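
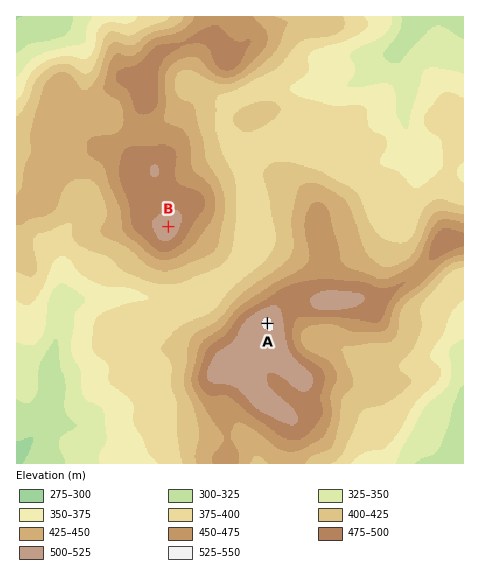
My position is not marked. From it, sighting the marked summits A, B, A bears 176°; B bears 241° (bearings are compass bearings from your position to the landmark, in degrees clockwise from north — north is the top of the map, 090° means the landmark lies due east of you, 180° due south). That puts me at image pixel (257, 177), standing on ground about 395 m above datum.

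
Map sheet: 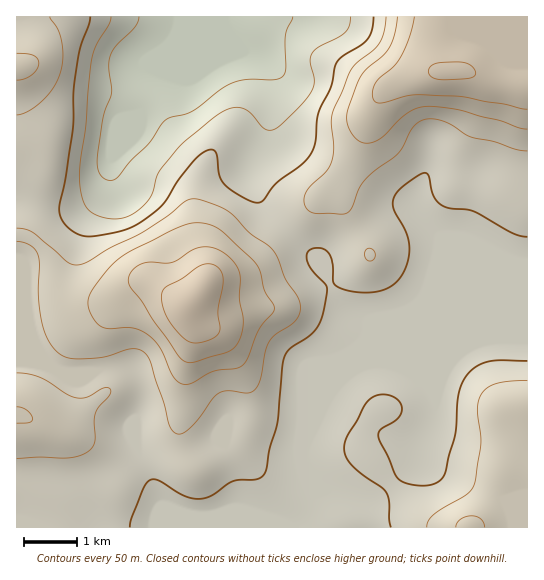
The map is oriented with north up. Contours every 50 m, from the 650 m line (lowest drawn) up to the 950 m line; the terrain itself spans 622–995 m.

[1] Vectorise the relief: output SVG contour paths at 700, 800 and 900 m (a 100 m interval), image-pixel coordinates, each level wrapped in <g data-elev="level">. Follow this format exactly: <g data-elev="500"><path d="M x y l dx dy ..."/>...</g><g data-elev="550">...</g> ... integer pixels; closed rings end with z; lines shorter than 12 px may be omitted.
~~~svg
<g data-elev="700"><path d="M351 17l-2 9-4 7-26 14-7 6-2 8 4 18-1 10-10 13-22 23-8 5-7 0-5-5-11-12-9-5-10 0-9 4-35 27-11 11-18 23-6 21-8 11-14 10-16 4-16-3-11-7-5-12-3-19 13-119 4-13 13-21 2-8"/></g><g data-elev="800"><path d="M17 458l22-1 31 1 11-3 7-4 5-4 2-6-1-20 2-8 3-7 10-10 2-5-2-3-4 0-18 9-10 1-10-4-28-17-10-3-12-1"/><path d="M527 380l-30 3-9 4-6 6-4 13 3 37-7 42-8 10-33 20-5 6-1 6"/><path d="M368 261l5-1 2-4-1-5-4-3-4 2-1 3 0 5z"/><path d="M17 241l13 4 5 5 3 5 1 10-1 30 3 22 5 18 8 14 9 7 12 3 28-2 28-8 7 0 5 3 8 10 13 41 6 23 3 5 4 3 6-1 8-6 22-28 6-6 10-2 18 2 7-3 6-11 5-26 4-11 6-7 19-13 6-9 0-7-1-7-13-20-8-20-5-9-23-17-21-21-10-6-17-6-9-1-7 2-18 14-25 17-33 16-23 14-8 3-6 0-6-3-36-30-14-4"/><path d="M17 115l12-4 13-10 11-12 7-15 3-16-1-16-4-12-8-13"/><path d="M386 17l-2 14-4 11-6 8-16 12-6 7-18 40-3 12 3 25-2 13-6 12-15 14-5 8-2 9 4 8 4 3 6 1 24 0 7-2 4-6 6-17 5-8 10-10 24-17 5-7 10-20 5-4 7-4 8 0 9 2 9 4 20 12 23 5 23 8 10 1"/></g><g data-elev="900"><path d="M186 362l9 0 35-11 8-8 4-12 1-12-4-20 1-20-1-9-5-8-7-7-8-5-8-3-8 0-8 2-24 14-21-1-8 2-9 6-5 8 1 5 2 6 11 13 11 17 25 36z"/><path d="M414 17l-4 20-9 20-8 10-15 12-4 7-2 9 3 7 8 1 31-8 41 1 72 13"/></g>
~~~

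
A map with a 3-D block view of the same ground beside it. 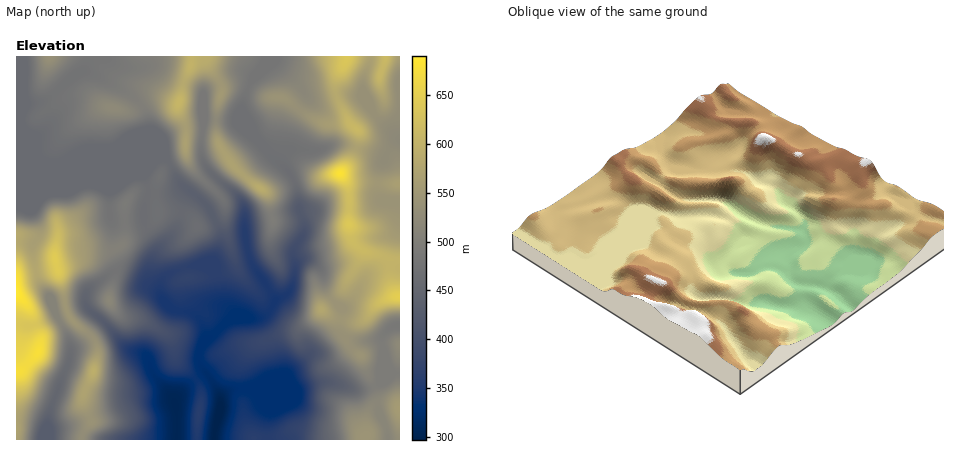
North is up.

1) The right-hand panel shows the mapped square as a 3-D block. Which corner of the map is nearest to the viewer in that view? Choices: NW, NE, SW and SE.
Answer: SW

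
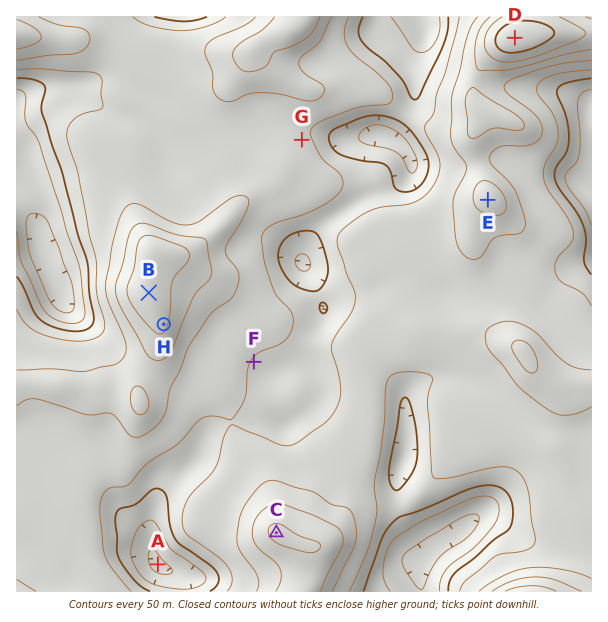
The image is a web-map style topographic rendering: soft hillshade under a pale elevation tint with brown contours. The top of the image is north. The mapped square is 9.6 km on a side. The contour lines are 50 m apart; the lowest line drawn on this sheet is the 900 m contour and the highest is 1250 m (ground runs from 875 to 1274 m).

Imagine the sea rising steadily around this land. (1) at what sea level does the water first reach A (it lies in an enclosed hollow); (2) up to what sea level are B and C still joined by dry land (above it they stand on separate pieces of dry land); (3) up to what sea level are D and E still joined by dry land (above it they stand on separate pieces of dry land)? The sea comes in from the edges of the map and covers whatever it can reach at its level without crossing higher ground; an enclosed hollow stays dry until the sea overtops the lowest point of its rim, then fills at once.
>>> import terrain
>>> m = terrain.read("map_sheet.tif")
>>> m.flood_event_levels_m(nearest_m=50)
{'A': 950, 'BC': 1050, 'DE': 1100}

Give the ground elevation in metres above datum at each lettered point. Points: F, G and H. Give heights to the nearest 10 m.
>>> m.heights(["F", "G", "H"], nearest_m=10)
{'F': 1050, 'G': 1070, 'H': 1210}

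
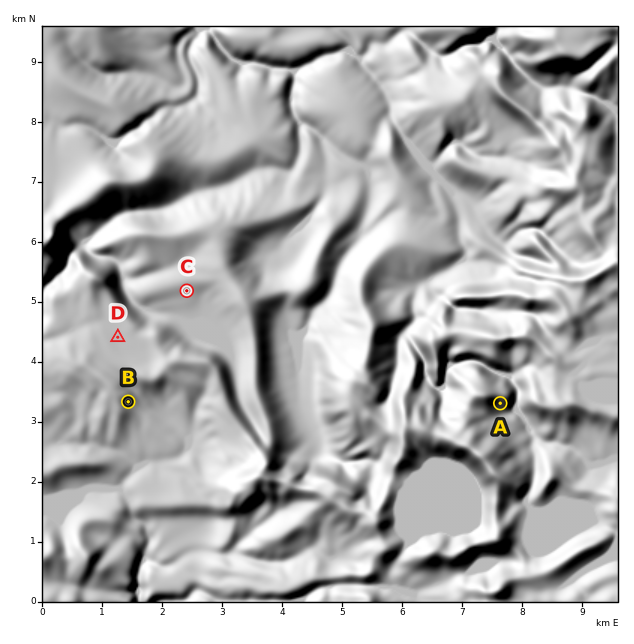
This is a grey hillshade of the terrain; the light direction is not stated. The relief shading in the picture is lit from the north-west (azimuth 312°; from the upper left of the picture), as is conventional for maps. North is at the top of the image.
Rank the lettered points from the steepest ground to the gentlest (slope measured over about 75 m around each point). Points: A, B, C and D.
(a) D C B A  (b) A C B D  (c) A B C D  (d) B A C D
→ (c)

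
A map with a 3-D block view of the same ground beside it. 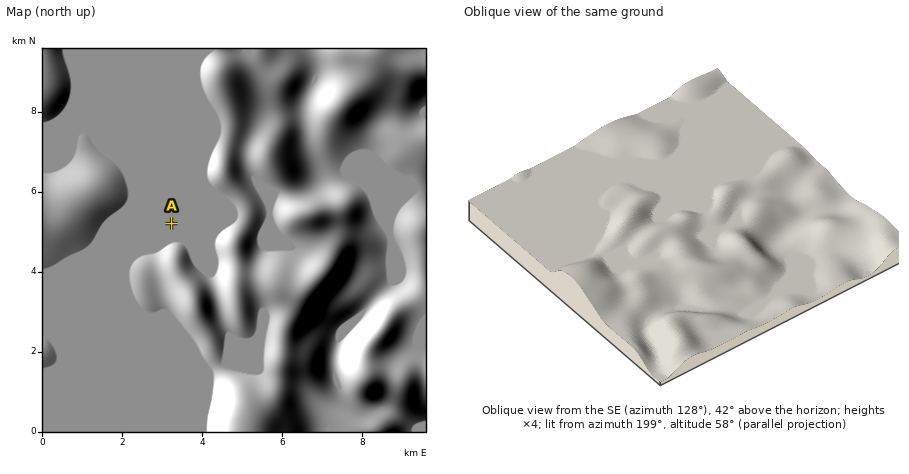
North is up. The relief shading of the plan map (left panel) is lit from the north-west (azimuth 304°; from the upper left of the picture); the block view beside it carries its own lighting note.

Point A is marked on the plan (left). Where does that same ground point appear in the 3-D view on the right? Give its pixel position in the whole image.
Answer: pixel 668 187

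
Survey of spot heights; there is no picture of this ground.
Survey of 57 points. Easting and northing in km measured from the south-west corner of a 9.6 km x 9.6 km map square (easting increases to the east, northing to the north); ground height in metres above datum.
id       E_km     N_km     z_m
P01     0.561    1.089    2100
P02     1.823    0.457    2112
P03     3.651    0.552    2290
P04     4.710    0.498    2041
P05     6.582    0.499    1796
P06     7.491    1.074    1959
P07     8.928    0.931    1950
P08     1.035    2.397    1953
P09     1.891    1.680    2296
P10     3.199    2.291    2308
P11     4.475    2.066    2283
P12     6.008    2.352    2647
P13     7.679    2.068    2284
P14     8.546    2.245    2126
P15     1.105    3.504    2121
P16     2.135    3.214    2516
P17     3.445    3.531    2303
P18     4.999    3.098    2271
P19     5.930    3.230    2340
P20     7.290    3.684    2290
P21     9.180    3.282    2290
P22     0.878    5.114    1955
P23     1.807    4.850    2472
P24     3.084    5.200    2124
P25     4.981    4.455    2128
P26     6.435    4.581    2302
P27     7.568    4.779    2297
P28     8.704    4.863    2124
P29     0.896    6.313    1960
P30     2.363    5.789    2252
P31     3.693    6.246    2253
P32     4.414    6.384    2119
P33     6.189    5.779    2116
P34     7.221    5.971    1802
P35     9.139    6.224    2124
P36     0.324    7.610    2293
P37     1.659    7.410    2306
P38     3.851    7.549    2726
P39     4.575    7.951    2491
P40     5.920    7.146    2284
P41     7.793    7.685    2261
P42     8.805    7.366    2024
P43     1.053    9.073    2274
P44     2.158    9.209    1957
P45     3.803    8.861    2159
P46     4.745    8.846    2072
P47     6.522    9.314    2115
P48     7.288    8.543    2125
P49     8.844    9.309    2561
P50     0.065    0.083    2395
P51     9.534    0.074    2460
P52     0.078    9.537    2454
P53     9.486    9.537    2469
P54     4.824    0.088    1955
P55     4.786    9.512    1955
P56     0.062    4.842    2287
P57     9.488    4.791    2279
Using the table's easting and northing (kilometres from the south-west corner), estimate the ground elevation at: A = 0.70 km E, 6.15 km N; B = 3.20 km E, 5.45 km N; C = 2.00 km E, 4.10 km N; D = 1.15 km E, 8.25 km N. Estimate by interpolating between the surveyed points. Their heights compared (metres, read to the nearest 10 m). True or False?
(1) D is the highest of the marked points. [False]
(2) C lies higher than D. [True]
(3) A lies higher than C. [False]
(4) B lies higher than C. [False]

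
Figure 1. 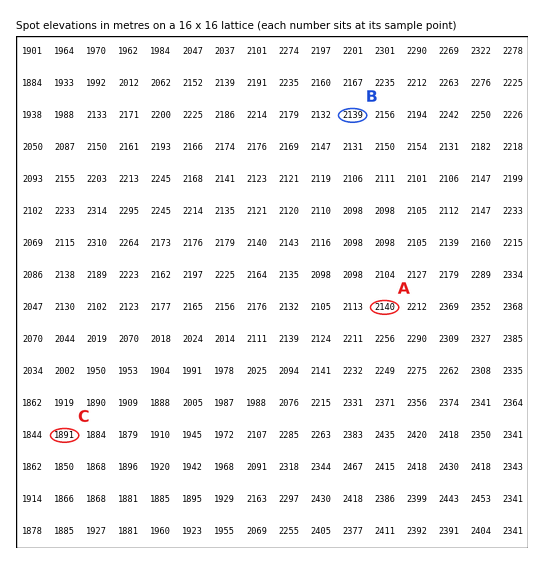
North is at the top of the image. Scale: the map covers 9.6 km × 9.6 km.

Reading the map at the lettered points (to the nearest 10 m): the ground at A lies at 2140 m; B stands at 2140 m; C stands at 1890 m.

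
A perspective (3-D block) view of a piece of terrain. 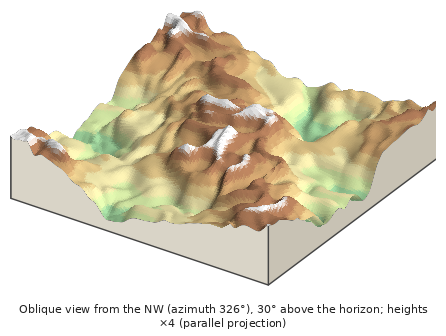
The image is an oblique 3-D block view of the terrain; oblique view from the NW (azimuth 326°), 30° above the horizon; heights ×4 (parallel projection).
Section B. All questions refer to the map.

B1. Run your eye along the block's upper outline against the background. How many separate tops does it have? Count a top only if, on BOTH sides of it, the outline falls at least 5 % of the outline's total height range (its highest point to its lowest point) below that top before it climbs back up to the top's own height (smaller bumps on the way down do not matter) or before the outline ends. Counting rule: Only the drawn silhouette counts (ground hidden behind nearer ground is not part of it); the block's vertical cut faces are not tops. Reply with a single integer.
2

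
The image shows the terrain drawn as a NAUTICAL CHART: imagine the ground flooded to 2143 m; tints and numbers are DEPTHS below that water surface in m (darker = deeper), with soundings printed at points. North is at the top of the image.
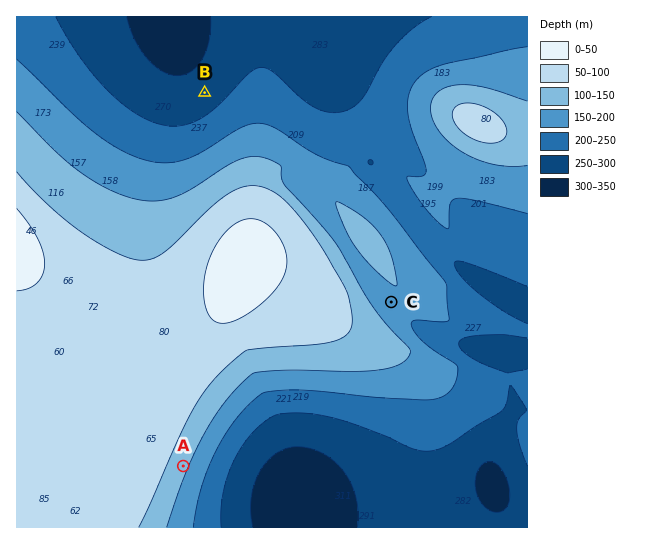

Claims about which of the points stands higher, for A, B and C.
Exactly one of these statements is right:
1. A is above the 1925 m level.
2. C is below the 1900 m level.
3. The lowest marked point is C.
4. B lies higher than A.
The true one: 1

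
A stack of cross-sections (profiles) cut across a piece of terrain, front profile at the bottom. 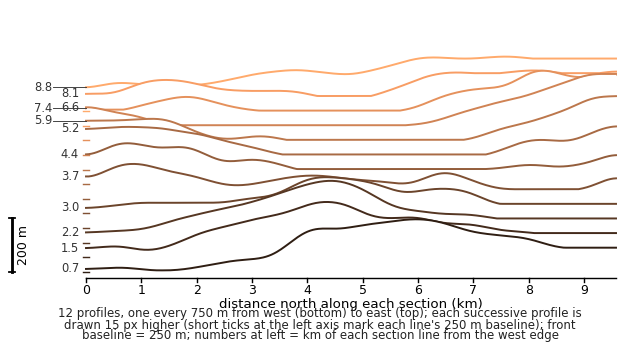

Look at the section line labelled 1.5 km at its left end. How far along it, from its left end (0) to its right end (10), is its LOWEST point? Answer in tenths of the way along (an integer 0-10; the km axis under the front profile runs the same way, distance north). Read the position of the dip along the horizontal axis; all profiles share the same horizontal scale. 1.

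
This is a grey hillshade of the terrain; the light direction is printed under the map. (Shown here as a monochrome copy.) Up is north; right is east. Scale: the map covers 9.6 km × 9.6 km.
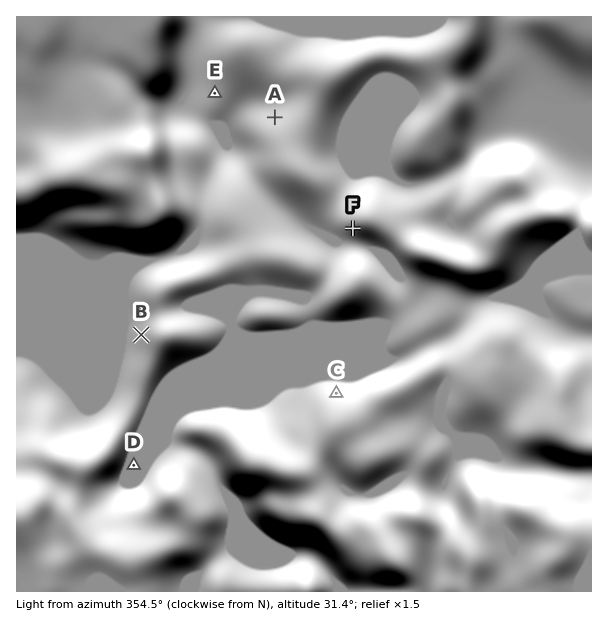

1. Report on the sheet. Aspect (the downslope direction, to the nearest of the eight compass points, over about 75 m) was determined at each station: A NW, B W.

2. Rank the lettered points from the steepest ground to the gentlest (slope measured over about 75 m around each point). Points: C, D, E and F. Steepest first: C F E D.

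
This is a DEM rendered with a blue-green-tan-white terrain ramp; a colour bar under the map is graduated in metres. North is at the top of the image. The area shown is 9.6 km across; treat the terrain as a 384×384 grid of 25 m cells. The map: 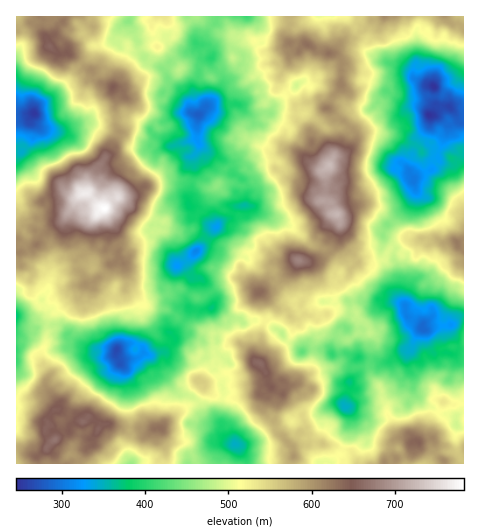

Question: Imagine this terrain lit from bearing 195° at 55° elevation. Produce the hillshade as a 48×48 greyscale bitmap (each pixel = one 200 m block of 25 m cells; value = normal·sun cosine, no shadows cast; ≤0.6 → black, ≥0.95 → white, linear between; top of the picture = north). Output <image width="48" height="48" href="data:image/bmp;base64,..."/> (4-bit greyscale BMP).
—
<image width="48" height="48" href="data:image/bmp;base64,Qk32BAAAAAAAAHYAAAAoAAAAMAAAADAAAAABAAQAAAAAAIAEAAATCwAAEwsAABAAAAAAAAAAAAAAABEREQAiIiIAMzMzAERERABVVVUAZmZmAHd3dwCIiIgAmZmZAKqqqgC7u7sAzMzMAN3d3QDu7u4A////ALqsuazcvO7cqrhmQ3maqYrMqXVnis3IaJirqrvLrO7cqqhmVpmbuYq7l2Z4m8uoaGeqq7q7vd3cqYeIm8zMp4mHZFeImpiXZoq5iruru6qqh2iave7shohWZFd2ZUVUVpmZmaqHVWdlVpqr3u/riZdlM2iXQiNFiah4qWZBATMyN6q97u3bzKhzFYmpZURpqqmYdlIAASE0Vpvd3d3My7uWeqqod2eZmYiYVVIAAkRFaK3Kq7u7q7qYm6qod4mWV2Z4ZDAAI1dVabuYqqqpiZZWmqqGZ3hlVnh3UxAkNGZ3ZoZomby4ZDRXq7llZnZVZpuVQyNVV4Znd4d5msuGQQRVipmHZWZVZpl2RFd3iqiJmZiJq6dEQ0Vmmqu6hnd3iJd4Z5qqzMzbqHiZu3RDN6mbvNzKmYZ4iamIibzd7+/bqYmZh1VUe9zMusyph3VnaJqprO7e///au5d3dmZpzMzMqrp3VXiIiKu7zu7e/u27ynVEeru926u7u6dURpu6u9y7zdzN3cuqqZl3i+7tuZmImYZVaL3M7u26vLu7vLl4mqqrq97amqqqqpmYnN7u79y6uru6q6hniIeczLqYrLvLvLq7zu3u3du7qqmay6dmRGiru4Zovd3LrMvM3dzN3suruqiLzJdlRXm6iGV5ve26q7u83d3d3ru7u6mruXZmioaId2eZq7mau6maze7dzKvMzLvKmGaJzKh4h3mYhkR6y5h4rN3dzJmr3czLuWaL3cyXdmiHUiarzJd4q7u7uomb3N7tyXebyquGZmZkRHrN3Id4iGZmZombze7uypqpl3iamGRFaLzN2XeadCJFZ4mqrNzdurqYZnm8uGVpvN3clnmqdCI1mYmqq8upm6mYZ4rMupqrzd3JdomHZDM1iIh6urp2iGiYiavMu8y7vLuod3ZVQ0Z3ZmVIqHdVU0d2ibuqqrvMypmZiHUyJHmYQzRlRVRWMkMEeId3ibzduaq7mGQQJpqGQzRRAjNnVUAEZWZmirzLqrqql2QjabuXdlQgAABYhRBFRod4q7y6u6hoh3Zpu8upmIUiIAA2dTV2V4eazMuquXdlVneLzLmZeHVERFZEZ4iJqoirq7mIhnhjNXebuqd4d1Vomql2iIiauXiHeYd3eIdlZ2Z3eIZXdmaL3cuqmIq6dVd2d3iXioabmFNWZ3Vnh5qrze3LuruoZoqIl3q5mpm7l1Vnh2aYibzcvO3dzLhnmry7uqu8uZqYmpiImHiqq97+3M3dynV5q83uzNusyHdouoiYmHeK3d///czKl1aJrN3uy8u8upmJqHiZhmir3e///sunZVV4rMu7u7vLvMy6mIiHdpvdze//7cl3Q0V6qZmJvKq7vd3cqYdnirzu7t3uy6ZVNGi8qHiauqurzM3cl3ebzN7//9u7mGZ1Z4q6qomruruauquXiIre3f//7uyohmmpiIqpqpq7qqiIl3ZVeJvd3e7d7syXiIuomJu7uay6l1aIh2RWZpu8zMzN3KuHipqImJy8t6yodTWZiWRWVZq9zMzeyQ=="/>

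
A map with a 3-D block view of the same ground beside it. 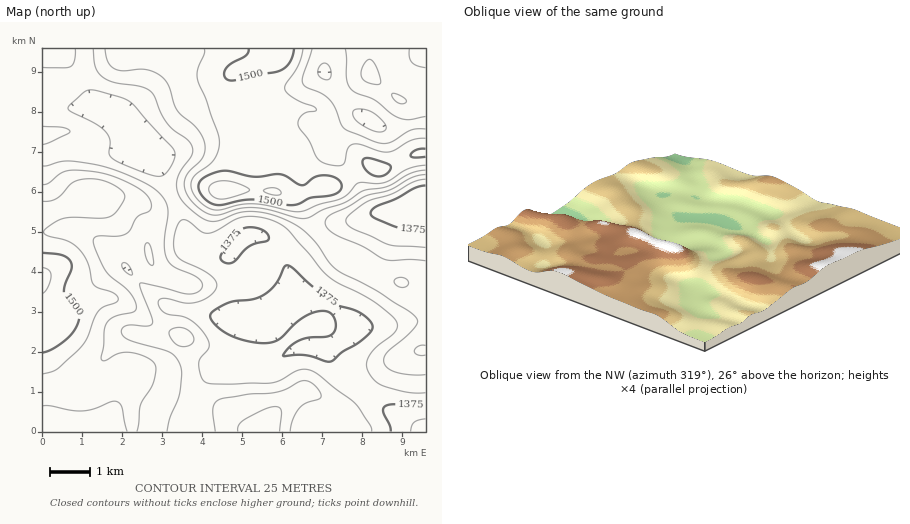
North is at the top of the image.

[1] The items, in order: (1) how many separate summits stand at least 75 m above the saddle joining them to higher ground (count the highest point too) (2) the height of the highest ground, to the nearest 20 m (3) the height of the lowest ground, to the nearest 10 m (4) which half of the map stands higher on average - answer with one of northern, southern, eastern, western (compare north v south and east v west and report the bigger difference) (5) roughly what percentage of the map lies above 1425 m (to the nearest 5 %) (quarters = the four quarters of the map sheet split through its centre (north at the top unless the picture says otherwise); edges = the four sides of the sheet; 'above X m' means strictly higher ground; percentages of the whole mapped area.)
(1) Counting only tops that stand 75 m proud, the map has 2 summits.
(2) The highest point reaches roughly 1540 m.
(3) The lowest ground is at about 1340 m.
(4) The northern half stands higher on average than the southern half.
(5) Roughly 60 % of the ground is higher than 1425 m.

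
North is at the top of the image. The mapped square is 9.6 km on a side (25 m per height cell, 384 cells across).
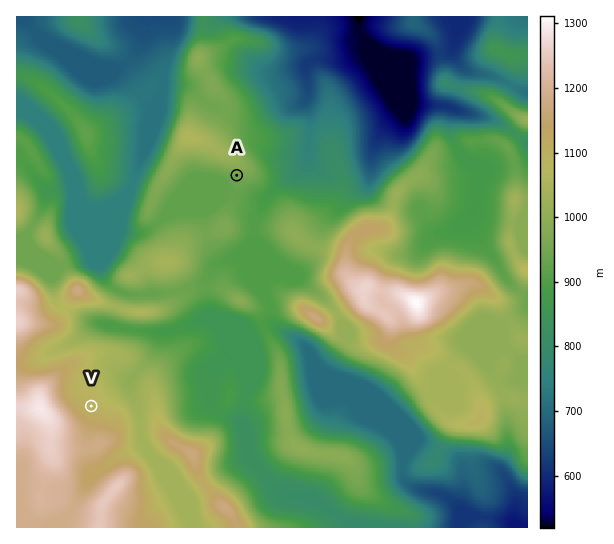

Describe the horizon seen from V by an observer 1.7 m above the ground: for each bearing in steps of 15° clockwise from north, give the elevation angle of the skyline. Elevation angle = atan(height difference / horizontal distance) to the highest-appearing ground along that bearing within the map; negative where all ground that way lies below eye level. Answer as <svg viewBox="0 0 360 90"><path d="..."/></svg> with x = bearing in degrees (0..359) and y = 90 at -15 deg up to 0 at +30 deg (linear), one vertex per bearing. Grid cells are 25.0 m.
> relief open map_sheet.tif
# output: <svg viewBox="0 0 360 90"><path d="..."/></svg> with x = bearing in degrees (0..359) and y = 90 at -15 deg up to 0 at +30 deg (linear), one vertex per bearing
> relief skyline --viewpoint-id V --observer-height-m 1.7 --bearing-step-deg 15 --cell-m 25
<svg viewBox="0 0 360 90"><path d="M0 60l15 4 15-2 15 1 15-5 15-1 15 3 15 1 15-4 15-4 15-4 15-3 15 0 15-1 15-3 15-5 15-3 15-1 15 3 15 4 15 6 15 6 15 1 15 7"/></svg>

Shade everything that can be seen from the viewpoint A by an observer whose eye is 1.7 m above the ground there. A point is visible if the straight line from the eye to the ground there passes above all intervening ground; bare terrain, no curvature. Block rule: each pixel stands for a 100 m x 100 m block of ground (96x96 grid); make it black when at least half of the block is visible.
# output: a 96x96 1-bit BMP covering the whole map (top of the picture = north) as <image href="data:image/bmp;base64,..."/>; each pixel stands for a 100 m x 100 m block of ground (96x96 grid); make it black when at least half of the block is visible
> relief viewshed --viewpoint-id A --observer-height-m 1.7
<image width="96" height="96" href="data:image/bmp;base64,Qk2+BAAAAAAAAD4AAAAoAAAAYAAAAGAAAAABAAEAAAAAAIAEAAATCwAAEwsAAAIAAAAAAAAA////AAAAAAAAAAAAADhAAAAAAAAAAAAAAHAAAAAAAAAAAAAAAHAAAAAAAAAAAAAAAOAAAAAAAAAAAAAAA+AAAAAAAAAAA4IAB8AAAAAAAAAAA4IAD4AAAAAAAAAAAcIADwAAAAAAAAAAAPEAHgAAAAAAAAAAAP8ADgAAAAAAAAAAQH8AAAAAAAAAAAAAQD4AAAAAAAAAAAAAwB4AAAAAAAAAAAAA4BwAAAAAEAAAAAAB8AwA8AAB8AAAAAAA+AwD/AD/4AAAAAAA//wH/gD/wAAAAAAA//wf/ADPAAAAAAAA//w+AADCAAAAAAAB//w8AACAAAAAAAAB9/w4AADAAAAAAAADwfw4AADgAAAAAAAHgHw4AADgAAAAAAAPgDw4AABgAAAAAACPAAw4AAFgAAAAAACPAABwAAHAAAAAAAD/AABwAAHAAAAAAAD/AAHwAAHAAAAAAAD/AAHwAAHAAAAAAAB/AAHwAAHgAAAAAAAAAADwAADgAAAAAAAAAAAgAAHgAAAAAAAAAAAAAAHgAAAAAAAAAAAAAAHAAAAAAAAAAAAAAAHAAEAAAAAAAAAAAAGAAAAAAAAAAAAAAAAAAAAAAAAAAAAAAAAAAAAAAABAAAAAAAAAAAAAAADgAAAAAAAAwAAAAADwAAAAAAB/8AAAAADwAAAAAAf/+AAAAAA4AQAAAD///gAgAAA8DwAAAP///ABgAAD8HgAAAP//HgAAAAD8HgAAAD/4XgAAAAD8PAAAAB/w/MAAAADwOAAAAB/gfEAAAADAcAAAAB/AfAAAAAAAYAABwB/APAAAAAAAwAAPwB+APAAAAAAAgAB/4B8APAAAAAABAAH/4A4APAAAAAADAAD/4AwAPAAAAAACAAA/8AxAPgAAAAAGAAAf8B/wHwAAAAAEAAAf+f/4H8AAAADAAAB////4H/gAAADAAAB////8D/wAAADAAAB/////wfwAAADAAAB////+AA4AAACAAAA///hwAAYAAAAAAAA///AAAAIAAAAAAAA//+AAAAEAAAAAAAAf/+AAAAAAAAAAAAAf/8AAAAAAAAAAAAAP/8AAAAAAAAAAAAAH/8AAAAAAAAAAAAAH/4AAAAAAAAAAAAAD/AAAAAAAAAAAAAAD4AAAAAAAAAAAAAABwAAAAAAAAAAAAAAAAAAAAAAAAAAAAAAAAAAAAAAAAAAAAAAAAAAAAAAAAAAAAAAAAAAAAAAAAAAAAAAAAAAAAAAAAAAAAAAAAAAAAAAAAAAAAAAAAAAAAAAAAAAAAAAAAAAAAAAAAAAAAAAAAAAAAAAAAAAAAAAAAAAAAAAAAAAAAAAAAAAAAAAAAAAAAAAAAAAAAAAAAAAAAAAAAAAAAAAAAAAAAAAAAAAAAAAAAAAAAAAAAAAAAAAAAAAAAAAAAAAAAAAAAAAAAAAAAAAAAAAAAAAAAAAAAAAAAAAAAAAAAAAAAAAAAAAAAAAAAAAAAAAAAAAAAAAAAAAAAAAAAAAAAAAAAAAAAAAAAAAAAAAAAAAAAAAAAAAAAAAAAAAAAAAAAAAAAAA="/>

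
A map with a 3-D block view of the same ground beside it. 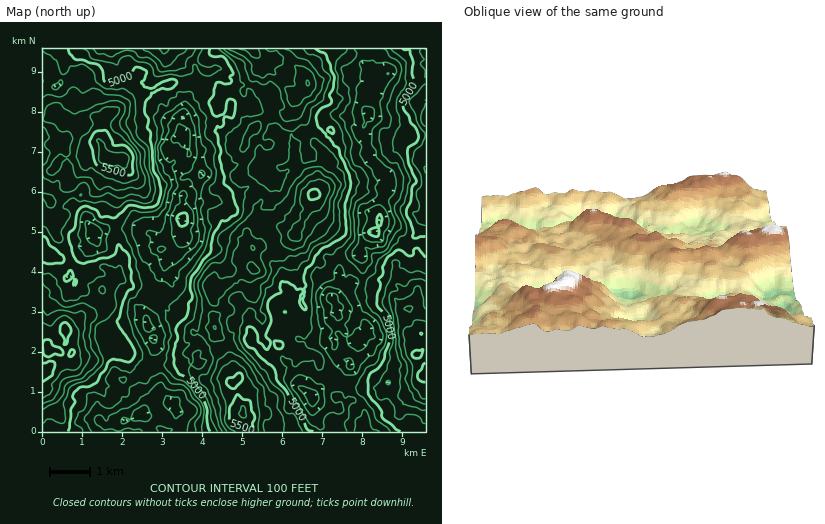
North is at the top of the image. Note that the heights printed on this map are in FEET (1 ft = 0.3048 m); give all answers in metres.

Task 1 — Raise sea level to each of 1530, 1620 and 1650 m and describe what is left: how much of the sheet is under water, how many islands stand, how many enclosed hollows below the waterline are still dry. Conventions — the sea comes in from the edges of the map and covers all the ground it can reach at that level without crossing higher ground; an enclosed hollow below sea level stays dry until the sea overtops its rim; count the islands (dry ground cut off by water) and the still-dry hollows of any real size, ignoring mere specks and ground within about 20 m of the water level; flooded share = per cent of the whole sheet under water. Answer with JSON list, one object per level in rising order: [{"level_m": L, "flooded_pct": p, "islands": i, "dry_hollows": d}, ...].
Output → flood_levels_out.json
[{"level_m": 1530, "flooded_pct": 49, "islands": 0, "dry_hollows": 0}, {"level_m": 1620, "flooded_pct": 87, "islands": 5, "dry_hollows": 0}, {"level_m": 1650, "flooded_pct": 94, "islands": 2, "dry_hollows": 0}]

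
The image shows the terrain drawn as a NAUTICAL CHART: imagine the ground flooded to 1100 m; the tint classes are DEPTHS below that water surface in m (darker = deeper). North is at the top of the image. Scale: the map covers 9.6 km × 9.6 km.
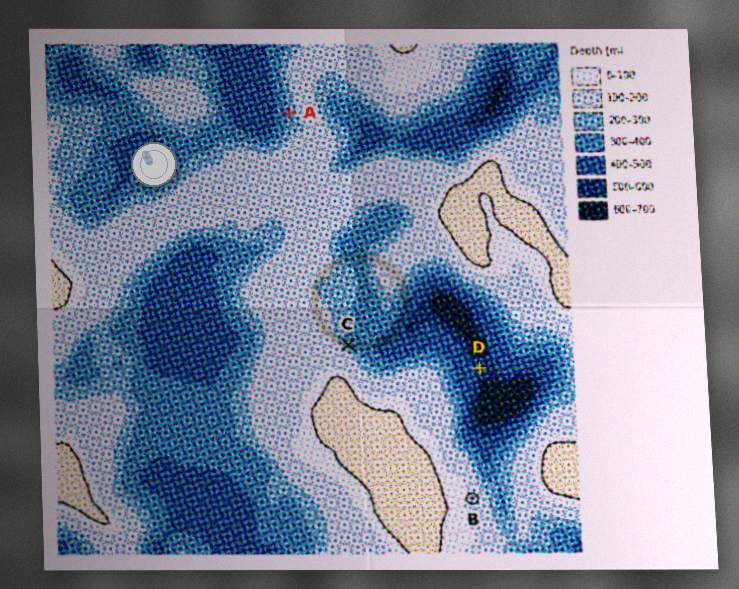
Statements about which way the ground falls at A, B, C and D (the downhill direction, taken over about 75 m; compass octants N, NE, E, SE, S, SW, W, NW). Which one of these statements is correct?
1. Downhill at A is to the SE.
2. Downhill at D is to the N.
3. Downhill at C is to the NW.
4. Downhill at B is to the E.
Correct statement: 4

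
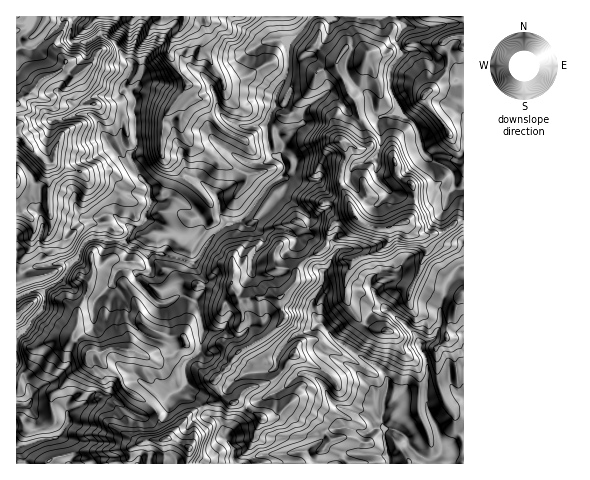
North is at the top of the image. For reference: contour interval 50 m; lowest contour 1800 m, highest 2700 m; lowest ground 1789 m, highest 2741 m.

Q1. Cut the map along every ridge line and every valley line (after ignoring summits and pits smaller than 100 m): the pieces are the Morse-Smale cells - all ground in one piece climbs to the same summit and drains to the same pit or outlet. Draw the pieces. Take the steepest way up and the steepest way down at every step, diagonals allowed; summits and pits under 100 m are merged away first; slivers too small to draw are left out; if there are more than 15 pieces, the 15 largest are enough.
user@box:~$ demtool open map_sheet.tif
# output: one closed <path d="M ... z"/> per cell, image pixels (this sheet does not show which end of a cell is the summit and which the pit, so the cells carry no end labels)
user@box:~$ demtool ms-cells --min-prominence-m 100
<path d="M399 48l-20 9-31-9-8 7-3 12 11 27 9 10 5 22 0 8-8 13-7-4-4 1 3 7 0 7-4 10-2 17 13 29-18 7-5 7-5 18-19 13-9 8-3 17-14 14 4 18-3 7-19 16-23 12-23 27 0 7 8 12-22 9 5 9 13 6 3 5 0 9 11 16-1 8 3 5 10 0 6-6 10-3 29-1 8-3 8 1 13-10 8-11 15-4 21 7 18-7 3 2 8 0 11 6 5 11 12 11 11 2 9-6 1-7-4-13-11-26 1-42-8-19 12-6 4-4 5-10 0-21 7-24 4-8 12-9 0-75-11-1-1-15-28-19-9-29-17-14 0-6-8-15 0-20 11-15z"/><path d="M312 16l-179 0-11 9-12 14 12 16 11 9-1 9-8 11 2 5-10 7-22 0-9 7 0 5 1 4 13 11 13 25 14 15 8 2 6 11 8 9 3 18-5 11 0 7-6 5-8 2-8 14-34-3-6 5-6 14-7 5-9-1-29 5-16 7-1 24 17-7 10 1 18-11 19 13 15 7 18-18 2-9 5-5 9 0 7 4 2 10 20 20 9 0 12-7 6 0 11 5 8-11 1-10-12-16 6-6 12-20 16-13 16-5 24-32 13-10 4-6-1-10-13-11-3-26 8-19 1-12 11-18 1-35 16-13z"/><path d="M395 16l-82 0-16 19-9 6-1 35-11 18-1 12-8 19 3 26 13 11 1 10-4 6-13 10-24 32-16 5-16 13-12 20-6 6 12 16-1 10-9 11 7 19 1 16-3 15-16 14-1 9 2 8-2 8 6 8 12 8 23-9-8-12 0-7 23-27 23-12 19-16 3-7-4-18 14-14 3-17 9-8 19-13 5-18 5-7 18-7-13-29 2-17 4-10 0-7-4-8 12 4 8-13 0-8-5-22-10-13-2-9-8-15 0-5 10-14 28 9 9-1 13-7 2-2-1-9 6-12z"/><path d="M111 39l-16 16-2 7-17 14-5 0-10-6-20 9-11 13 21 11 2 5 0 10 9 16-8 17-1 9-3 4-4 1-1 7-11 8-18 1 1 93 16-7 29-5 9 1 7-5 6-14 6-5 34 3 8-15 8-1 6-5 0-7 5-11-3-18-8-9-6-11-8-2-14-15-13-25-13-11-1-4 0-5 9-7 22 0 10-7-2-5 8-11 1-9-11-9z"/><path d="M112 283l-16 16-2 5 0 21-21 18-7 26-12 12-15 7-7 7-4 9 8 14-1 14 3 10 21-5 9-14-1-10 15-7 12-13 17 3 20 16 15 4 38-31-1-16 2-8-20-19-14-4-16-11-6-9 0-7-6-13z"/><path d="M463 264l-11 9-4 8-7 24 0 21-5 10-4 4-12 6 8 19-1 42 10 23 5 16-1 7-4 4-5 2-11-2-12-11-3-9-13-8-8 0-3-2-18 7-21-7-15 4-6 9-15 12-8-1-8 3-29 1-10 3-5 5 216 1z"/><path d="M75 16l-59 1 0 163 3 2 15-2 11-8 1-7 4-1 3-4 1-9 8-17-9-16 0-10-2-5-21-11 11-13 20-9 10 6 5 0 17-14 2-7 14-15-3-4-7-1-10 7-16 1-3-3 0-6z"/><path d="M463 36l-14 1-11 7-18-2-11 1-9 5 1 7-11 15 0 20 8 15 0 6 17 14 9 29 28 19 0 14 4 2 8-1z"/><path d="M182 388l-9 5-9 10-18 13-15-4-20-16-7 0-7-3-7 2-8 11-15 7 1 10-9 14 7 3 4 6 2 8-2 9 59 1 1-13 8-8 10-3 12 1 8-3 24-25 10-7-13-8z"/><path d="M61 281l-17 11-1 16-13 17-14 12 0 35 10 9 6 15 7-8 15-7 12-12 7-26 21-18 1-24-15-7z"/><path d="M129 269l-9 1-7 9 0 6 10 13 6 13 0 7 6 9 16 11 14 4 21 20 9-5 5-6 3-15-1-16-5-16-12-8-6 0-12 7-9 0-20-20-2-10z"/><path d="M202 407l-10 6-24 25-8 3-17 0-9 4-4 6-1 12 106 1-2-5 1-8-11-16 0-9-3-5-13-6z"/><path d="M17 373l-1 90 53 1 3-10-6-14-10-3-19 4-2-9 1-14-8-13 3-6 0-7-5-11z"/><path d="M463 16l-67 0 8 10-6 12 1 9 15-5 24 2 11-7 14-1z"/><path d="M132 16l-56 0-4 8-2 16 3 3 11 0 15-8 5 0 6 4 12-14 11-7z"/>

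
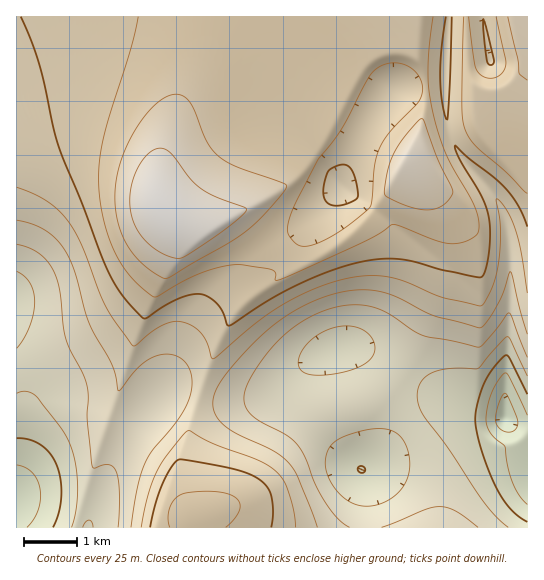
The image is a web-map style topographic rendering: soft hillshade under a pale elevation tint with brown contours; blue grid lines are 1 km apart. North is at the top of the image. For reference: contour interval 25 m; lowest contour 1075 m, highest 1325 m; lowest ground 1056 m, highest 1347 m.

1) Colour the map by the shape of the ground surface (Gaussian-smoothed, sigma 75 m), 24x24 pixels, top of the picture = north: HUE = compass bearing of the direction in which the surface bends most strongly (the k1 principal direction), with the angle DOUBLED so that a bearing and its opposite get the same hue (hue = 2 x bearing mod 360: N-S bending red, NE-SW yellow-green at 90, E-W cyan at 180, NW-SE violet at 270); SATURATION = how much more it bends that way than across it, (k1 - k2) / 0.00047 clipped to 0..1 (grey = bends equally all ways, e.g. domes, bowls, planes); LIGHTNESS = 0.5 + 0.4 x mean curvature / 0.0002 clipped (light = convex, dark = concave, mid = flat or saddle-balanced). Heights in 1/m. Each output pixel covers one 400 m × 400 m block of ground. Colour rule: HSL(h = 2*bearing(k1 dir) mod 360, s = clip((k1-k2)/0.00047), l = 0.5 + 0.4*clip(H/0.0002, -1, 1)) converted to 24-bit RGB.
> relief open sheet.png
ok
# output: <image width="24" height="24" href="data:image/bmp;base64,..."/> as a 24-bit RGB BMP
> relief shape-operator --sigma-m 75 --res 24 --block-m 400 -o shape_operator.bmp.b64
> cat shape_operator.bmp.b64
<image width="24" height="24" href="data:image/bmp;base64,Qk32BgAAAAAAADYAAAAoAAAAGAAAABgAAAABABgAAAAAAMAGAAATCwAAEwsAAAAAAAAAAAAAWl5eZWBjzpRxS0aFPVVqRWp+6MeprqKdmI6kmY2hj5Obi52NhaKVdaOjW4qhU2+VXWKKg2+Iknd1mYt5l5t7hZ13aZtpV4JuVF9cXGRjkHxozZBhPWp3QXyGo8hw08Wpio2hk4+rpZ61qKW1k6mjdZmUXXOBTlFqXVBjdF1akX5jn5pumqN2kKF0gpRoYWlWVGdlV2xpYndw3beNP3yBP4uMR5+W6di5f5mYhZyglJ6mqZ6ssJGhmGp2XkxOST1BUEdEcHBVjJVjlqVzl6V5l512jH5pblBdWm53WXh6XIJ91r2QTZ+NPpGLPJKJ48iTep1ybpV2eo92knxzpVpiqkVgjUFcWUhNUWNZXoZnc59viqV7laB8l5N2bmy7qz+yYG+RYXyRYI6TeLB108yAQoeAP3Nqo7pLzbtvaoVYcXlYemVVilBVn1Buql2RmnCiYYyWYZ+PdJ+Bhpt7lpN2nNdxC1BflwBjZ2+gZnuda4eYa46M4bmUS25qRWlfQmxV68F7cH1RZm9Ra2pZeGZtkXKSmH+lm4evlImtcJeZco98io10jnhp6dF1DgYtQxA9dG6EbW96bnRxbXVr0ql9coxZT2poRmVe47JwkpJZX3RXWXRgYX50bomJfIGRjYGYoIGenn6PgYBxgnZphmRe5r93DQQvLxpjhm2Rf22He3F9eHdym41vzqBqVGdwUmtur5tY1Kl5ZX5dU3pbUHtdVntfY3hkeXVtiWtunWlumWVlfWZggFxc4b17EwtKFhZki2qTjmuTjm+NhXV/gX124rKMRmpvW214V3p87rijhIpmXXpWTXJLSm1HU2pLYmpSdGtZiGdcnmJciWJgfGRn3MeKHCF4DBxlf2mBi2qLkm2MkXOEi3Z30aCGeKJGSHRzXXt/x4d61YmFfH9iYHFUUWhJTWNFU2JIYmhQd29ZjXFhl3Nsf3Z/2NacL06gBRRUa2Zodml0hWx8km98lXJznIJ05qCGNGpXSXpsYIp656a7z4SvfXFpZW5fVGlUUGdSVGtWY3VgfoRwk5CCgZGT0NifPWiuAQ9HXGhfZGpndGtwiWx1mXFwmYJ12Z6Ru6tNMXFVSIVhZJFm0YrB8K3wpHmvaXSEYHqBXYOEY4yJcZaPhZyVf4qTzNSWR5/AAQcyX29rX3BtZW1yf259mXZ4oY+BoqGK6rfCR5qIOH9YSYlcao1zcYmZ2J7p36jucHWuZoalZ5OkcJuhjWZziJp2xt+iP3e2AwIxZ3R+YXV9XnF+Z2yDloGOq6OUmquXlrCu7LbpXmO/QohgSItfXZJ6YpKWdWe/9b/3hH28aXikfklrdZ5wgaaLyOSpNCqVDgYybXOOZXaMXXWLXHKOgISYtbSin7ecjaykeYym0qLg1pvnUJ92QYdSRIVfSYR9Tmag9I3HjTloe5+ahaqUg6KPxu7DKwFOQiVtc3WTa3eSYHiRWHqTcY2atbiir72ehaGQboWRd4GMl4Gh4qTl03vKPIRQN29VJCY6eixK4KasiKKRhqOQqejFcKPDMwAycstqeHiQcXmQZ3uQXH+QY5OXo7GRwb+YjZaAbXl8cnl2fHx0gXpzuHuc4Y2qLUZMK0BaQHiK5Kepu7eXnd6sccyaMwAhhTWLleKpenuKdnyKbn6KZIKLYY6Kh6N7vrOLnIx7dXB1cXNveXhufnhtgHduvGh8zkqhLXWEN4WTVaKv9NzXsOyoMwAxkyR/pefHeIuRfH2EeX6Fc3+Fa4OGZoiBdJZvsah+pId4gHF3dnJ0eHZyfHhyfndye2Z93J2gOIqRMIaHPY6L9OK+2sd7IAAzu+O2epmTfXiDfX6Ben+Cd4CCcYKDbIR9b41voZ94ood4i3R6fXR9e3d6fHh4fXZ7dHmAnIJ71o12LXVtNHdqm8ND/5dbDwE13uKrgXaDfnuCfX+AfH+AeYCBdoGAcoJ9cod0kJR3m4l5j3h6g3eBfXl/fXp+e3p/eX+AdoF+25+VPoFnLEY7TFAs//5XCgU62PrRm2rqqXqZfX+AfICAe4CAeIB/doF9dYR3hYt4kol6jnt6hnmAgXqBfnuAfHyAfH5/eoB9lIN64muXPS9GQtI2P/M0AQlUtP9/JwYt7Z5nfoCAfYCAfICAeoB/eYF9eIJ6gId5jIh7i397hnt+gnuBf3yBfn2AfX1/fX9+fH98mXyWmoLUve61RGuqABNg//2CFAQv0OacfoCAfoCAfYB/fIB/e4B+eoF7f4R7h4Z7iIF8hnx9g32BgH2Cf32Bf36Bf36Af35+f399f399xLqHuqhcABlc/3AiOB1zy+Cc"/>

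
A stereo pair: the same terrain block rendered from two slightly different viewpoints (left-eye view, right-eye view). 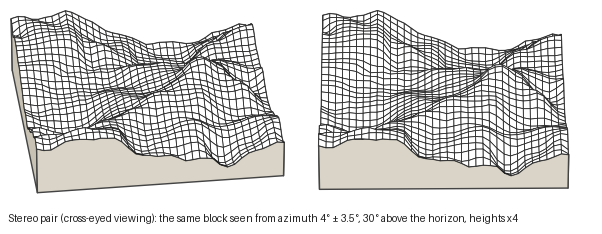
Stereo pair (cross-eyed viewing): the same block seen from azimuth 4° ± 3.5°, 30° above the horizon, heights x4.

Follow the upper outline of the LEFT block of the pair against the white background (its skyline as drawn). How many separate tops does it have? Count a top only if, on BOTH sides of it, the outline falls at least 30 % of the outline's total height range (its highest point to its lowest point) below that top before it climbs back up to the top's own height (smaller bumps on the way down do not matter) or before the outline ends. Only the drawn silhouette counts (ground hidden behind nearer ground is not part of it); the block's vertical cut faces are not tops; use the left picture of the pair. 0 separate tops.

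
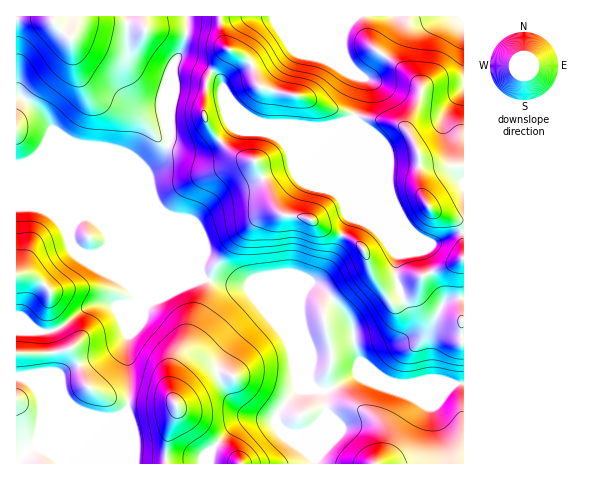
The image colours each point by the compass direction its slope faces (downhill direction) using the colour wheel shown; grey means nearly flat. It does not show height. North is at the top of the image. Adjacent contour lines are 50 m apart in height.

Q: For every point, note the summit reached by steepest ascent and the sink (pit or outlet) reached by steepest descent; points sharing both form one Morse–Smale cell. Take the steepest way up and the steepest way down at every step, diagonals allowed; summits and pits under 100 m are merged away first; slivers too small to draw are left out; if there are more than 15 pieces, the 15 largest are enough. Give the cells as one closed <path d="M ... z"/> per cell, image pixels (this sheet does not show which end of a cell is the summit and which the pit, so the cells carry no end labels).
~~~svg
<path d="M206 278l-20 3-59 23-36 1-38 26-11 1-6-2-19 0-1 133 299 1 1-6 10-25 0-19-13 14-13 6-16-4-8-12 8-14 15-15 17 0-18-24-10-25-32-39-10-15-24-3z"/><path d="M220 16l-32 1-3 24-16 36 1 63-7 14-16 15 6 27 10 27 8 16 31 32 2 7 25 6 17 2 3 2 4 9 35 43 10 25 11 14 3-24-10-30-1-24 5-14 5-4 8 3 20 20 11 14 3 8 1 16 4 12 6 8 7-10 29-14 10-11 0-14-10-23-2-12-2-3-15 1-6-2-11-26-10-10-25-9-18-12-30-5-7-10-19-43-23-9-19-19-9-17 0-15 3-23 21-29-4-7z"/><path d="M355 16l-134 0 0 17 3 9 4 7-21 29-3 38 9 17 15 16 10 7 17 5 19 43 7 10 30 5 18 12 25 9 10 10 10 26 14 2 8-1 2-22-41-98 0-34-3-6 8-26 2-13-14-12-7-18 1-15z"/><path d="M463 16l-107 0-9 10-4 10 0 12 4 14 17 16-2 13-8 26 3 6 0 34 41 98-1 22 9-2 17 1 41-18-4-33-4-4-22-9-7-8-6-14 1-12 4-6 14-4 24-2z"/><path d="M187 16l-171 1 0 78 22 13 17 24 21 14 95 94-16-37-8-34 16-15 7-14-1-63 16-36 3-10z"/><path d="M463 259l-40 17-17-1-10 3 4 14 10 23 0 14-10 11-29 14-7 10-6-8-4-12-1-16-3-8-11-14-20-20-8-3-5 4-5 14 0 15 3 18 8 21-2 26 6 8-17 0-15 15-8 13 4 9 4 4 9 4 7 0 13-6 13-15-2-21 31-17 21 7 87 2z"/><path d="M19 95l-3 1 1 111 25 1 21 10 13 2-5 11 0 8 9 13 59 25 7 3 58-1-2-8-126-125-21-14-11-17z"/><path d="M360 375l-5 0-31 17 2 13 0 28-10 25 0 6 148-1-1-79-87-2z"/><path d="M36 207l-20 1 1 122 19 0 6 2 11-1 38-26 36-1 52-21 19-3-52 0-61-25-12-10-2-6 0-8 5-11-6 0z"/><path d="M463 166l-16 0-16 4-8 5-2 7 1 13 5 9 7 8 22 9 4 4 3 20z"/>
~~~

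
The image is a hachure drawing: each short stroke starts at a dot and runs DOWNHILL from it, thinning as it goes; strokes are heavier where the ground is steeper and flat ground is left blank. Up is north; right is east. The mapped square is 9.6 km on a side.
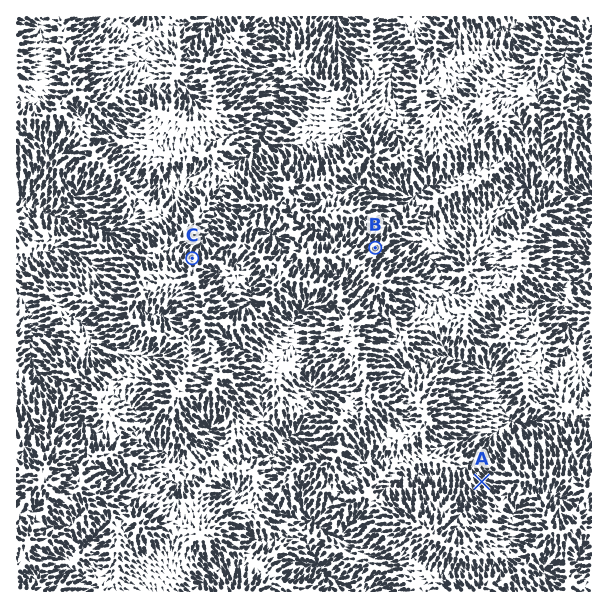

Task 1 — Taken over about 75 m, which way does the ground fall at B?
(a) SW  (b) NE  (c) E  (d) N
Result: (b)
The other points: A NW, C N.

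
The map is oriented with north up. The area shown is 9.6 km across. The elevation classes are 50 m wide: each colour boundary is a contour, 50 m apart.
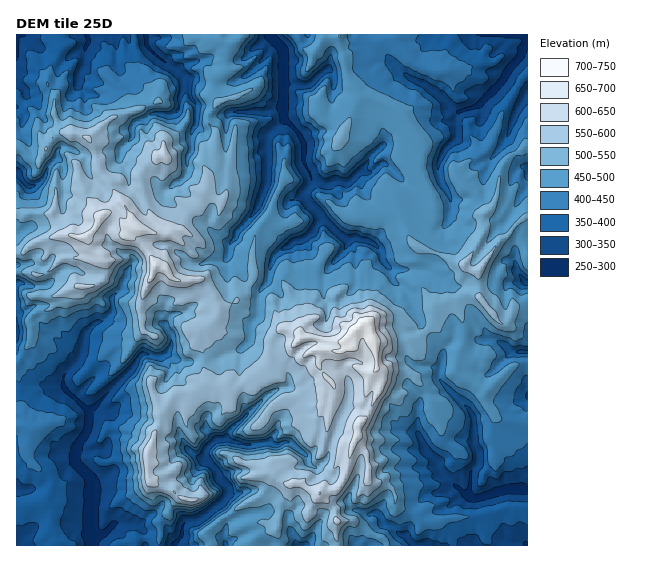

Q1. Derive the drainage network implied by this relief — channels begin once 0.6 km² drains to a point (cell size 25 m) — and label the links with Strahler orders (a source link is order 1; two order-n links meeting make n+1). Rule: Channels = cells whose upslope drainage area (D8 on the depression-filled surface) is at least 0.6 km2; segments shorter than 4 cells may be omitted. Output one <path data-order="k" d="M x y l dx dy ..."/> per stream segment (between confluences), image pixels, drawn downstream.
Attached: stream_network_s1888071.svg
<path data-order="2" d="M91 539l0 6"/><path data-order="1" d="M225 531l0 2-2 2 0 5 3 5"/><path data-order="1" d="M121 523l-6 0-12 12-2 1-8 0-2 3"/><path data-order="1" d="M357 511l2 0 8 4 3 0 1-2 6 0 4 3 1 5 4 4 4 0 3 2 2 4 6 4 5 0 1 1 0 3 6 5 2 1 12 0"/><path data-order="2" d="M469 495l2 2 6 2 1-2 4 0 5-2 11-3 1-1 6 0 1-2 21 0"/><path data-order="2" d="M210 464l7 7 2 9 8 7 0 8-8 9-6 4-8 8-4 1-6 4-8 0-2 2-3 4 0 8-8 9 0 1"/><path data-order="1" d="M190 451l7 6 6 0 7 7"/><path data-order="2" d="M270 443l-8 0-1 1-19 0-1-1-4 0-2-2-4 0-4-2-2 0"/><path data-order="2" d="M225 439l-6 0-1 1-3 0-9 9-1 6 4 5 1 4"/><path data-order="1" d="M271 439l-1 1 0 3"/><path data-order="2" d="M418 435l8 16 11 10 1 6 4 6 1 0 20 20 6 2"/><path data-order="2" d="M89 411l0 16-3 6-11 16 0 12 16 19 0 59"/><path data-order="1" d="M103 409l-4-4-4 0"/><path data-order="2" d="M95 405l-5 6-1 0"/><path data-order="1" d="M346 375l1 2 0 4 2 2 0 16-3 5 0 4-4 8-3 3-1 6-3 4-2 11-3 5-1 10-6 8-1 0-4 4-5 0-6-6 0-4-14-13-6-3-2 0-7 4-4 0-4-2"/><path data-order="1" d="M287 373l3 7 0 5-3 3-8 0-8 5-4 2-40 38 0 3-2 3"/><path data-order="1" d="M442 359l0 5-3 5 0 10 2 2 30 31 3 7 0 26 4 7 0 11-8 10 0 16-1 2 0 4"/><path data-order="1" d="M241 348l1 0 8-8 1-17 7-7 0-19 1-1 0-4 8-9 0-3 2-1 0-6 1-1 0-5 1-2 3-9 9-8 7-3 4-4 11-2 4-4 1 0 0-2 1 0 4-4 0-4 6-5 0-3"/><path data-order="1" d="M493 340l2 0 8 4 8 8 16 0"/><path data-order="1" d="M166 321l0 7 5 7 0 10-2 6-6 5-12 0-5-3-5 2-8 13-38 37"/><path data-order="1" d="M411 301l-2-5 0-3-8-8-4-1-4-4-2-3 0-6-2-4"/><path data-order="1" d="M45 285l-18 0-5-2-4 0-1 1"/><path data-order="1" d="M521 276l2 4 4 3"/><path data-order="1" d="M325 275l9-12 0-2 9-9 4-7 0-4-5-5"/><path data-order="1" d="M427 271l-10 0-2-2-24 0-2-2"/><path data-order="2" d="M389 267l-6-6-2-10-8-8-6-3-6 0-4-3-3 0-1 2-6 0-2-2"/><path data-order="1" d="M25 264l-8 0 0 1"/><path data-order="1" d="M191 264l12 0 4-3 16 0 4-4 2-2 0-8 6-8 2-7 12-12 10-16 2-7 2-4 0-2 4-10 0-46 16-15 0-3"/><path data-order="1" d="M134 260l0 3-7 8 0 5-4 5-1 8-11 10 2 2 0 11-10 9-5 0-3 2-10 10-2 11-1 1 0 4-1 2-2 8-16 17 0 11 26 24"/><path data-order="1" d="M354 251l0-2-5-5 0-3-4-4"/><path data-order="2" d="M342 236l-3-1-14-15-4-3"/><path data-order="2" d="M321 217l-2-4-13-13-1-3 0-6 4-4 2-7"/><path data-order="1" d="M450 215l0-4 1-2 0-8-1-1 0-4-3-3-1-4-5-8 0-2-2-2 0-5-1-1 0-7 7-15 12-12 0-21 1-1 0-3"/><path data-order="1" d="M518 201l3-6 6-7 0-19"/><path data-order="1" d="M63 189l0-22-2-6-3-2-3 0"/><path data-order="1" d="M169 188l6-5 6-2 5-5 0-3 1-1 0-15 4-6 0-19 6-9 0-18-7-9 0-15-4-5-5-3"/><path data-order="3" d="M311 180l0-4-8-15 0-18-1-2 0-2-3-6-16-16"/><path data-order="1" d="M401 179l-15-15-5 0-10 8-6 0-2-1-1 1-3 0"/><path data-order="2" d="M359 172l-9 9-3 2-2 0-2-2-10 0-4 3-6 0-6-4-6 0"/><path data-order="2" d="M55 159l-8 9-2 9-10 8-2 0-2 2-4-2-6-6-2-4-2-2"/><path data-order="1" d="M119 159l0-3 2-1 0-6 12-12 0-10 4-6 9-2 7-6 20 2 5-4 1-3 0-11 3-5 0-17-1-2"/><path data-order="1" d="M85 155l-2-2-8-1-2-3-11-2-5 5 0 5-2 2"/><path data-order="1" d="M498 151l11-16 1-8 4-8 0-3 13-24"/><path data-order="1" d="M383 144l-14 15 0 2-6 6 0 2-4 3"/><path data-order="3" d="M283 117l0-9"/><path data-order="1" d="M231 112l35 0 5-3 11 0 1-1"/><path data-order="2" d="M458 112l5-3 10-1 5-3 24-24 5-10 4-4 0-2 11-10 1-8 4-4 0-2"/><path data-order="3" d="M283 108l0-25"/><path data-order="1" d="M78 84l0-7 1-1 0-3 6-8 0-17 4-7 0-2-3-4"/><path data-order="3" d="M283 83l0-32-1-3-12-12 0-1"/><path data-order="2" d="M181 73l-4-4-4-1-8-7-6-2-12-12-1-3 0-9"/><path data-order="1" d="M327 69l-6 4-11 11-3 1-8 0-1-1-13 0-2-1"/><path data-order="1" d="M397 68l5 5 4 2 4 4 3 0 6 4 6 1 5 5 4 2 11 9 6 8 7 4"/><path data-order="1" d="M102 35l-16 0"/><path data-order="1" d="M487 35l40 0"/>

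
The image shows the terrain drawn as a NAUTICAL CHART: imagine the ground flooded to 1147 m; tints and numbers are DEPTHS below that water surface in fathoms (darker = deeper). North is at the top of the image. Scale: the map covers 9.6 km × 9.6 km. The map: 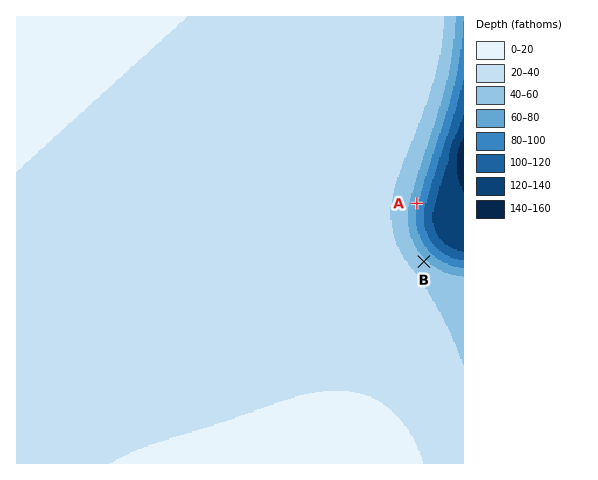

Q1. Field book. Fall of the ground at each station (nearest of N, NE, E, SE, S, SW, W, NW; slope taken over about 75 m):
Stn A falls E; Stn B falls NE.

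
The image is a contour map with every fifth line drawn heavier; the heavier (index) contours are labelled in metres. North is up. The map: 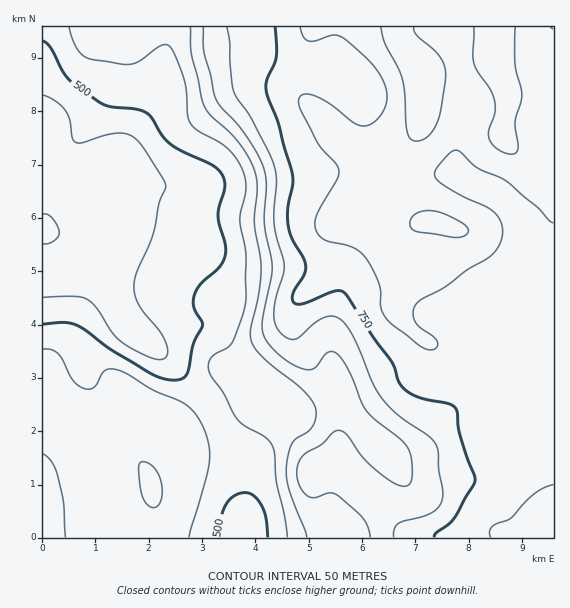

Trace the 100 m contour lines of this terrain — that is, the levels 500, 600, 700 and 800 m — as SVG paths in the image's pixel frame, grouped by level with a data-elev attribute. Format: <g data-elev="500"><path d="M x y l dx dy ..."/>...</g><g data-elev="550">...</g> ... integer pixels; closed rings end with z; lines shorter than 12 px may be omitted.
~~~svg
<g data-elev="500"><path d="M218 537l3-21 6-13 8-7 10-3 10 3 8 12 3 11 2 18"/><path d="M43 41l8 7 15 28 11 11 28 18 31 4 9 3 6 5 11 18 8 9 13 8 27 12 9 7 4 6 2 8-6 23-1 9 8 32-1 8-4 7-20 20-7 11 0 12 8 14 1 4-10 19-5 28-3 4-4 3-13 1-16-6-40-24-25-19-11-6-12-3-21 2"/></g><g data-elev="600"><path d="M150 507l6 0 4-4 2-8 0-10-3-9-4-8-6-4-6-2-3 1-1 4 1 21 4 12z"/><path d="M190 27l1 26 13 52 6 10 19 17 12 14 10 17 5 14 1 14-3 32 6 34 1 15-3 25-7 32 0 12 5 8 8 10 41 33 7 9 4 8 0 10-4 8-5 6-11 6-4 5-6 23 1 10 2 12 18 48"/></g><g data-elev="700"><path d="M227 27l3 14 0 23 3 27 4 8 14 18 15 30 7 14 3 12-2 51 10 43-10 38 0 12 2 10 8 9 9 3 7-2 13-13 10-6 9-2 8 3 7 7 6 10 19 46 9 16 18 18 31 21 7 11 2 21 4 23-2 12-5 5-7 5-30 9-5 6 0 8"/></g><g data-elev="800"><path d="M553 485l-10 3-10 7-24 24-16 7-3 5 1 6"/><path d="M300 27l4 10 5 4 7 0 17-6 6 1 5 2 28 26 8 11 5 12 2 12-3 11-8 10-11 6-10-3-24-19-16-8-7-2-5 1-4 2-1 4 3 10 16 31 19 22 3 7-2 9-20 35-2 8 1 8 4 5 4 4 28 7 7 4 6 6 8 12 6 15 2 8 0 13 1 7 5 7 6 6 30 23 8 2 5-2 2-4-3-5-15-12-5-6-2-8 2-8 6-6 23-11 23-18 22-13 7-7 5-9 2-8-1-8-3-6-4-6-8-6-37-18-10-6-5-6 0-4 2-5 15-17 7 0 18 17 30 13 31 27 11 13 4 2"/></g>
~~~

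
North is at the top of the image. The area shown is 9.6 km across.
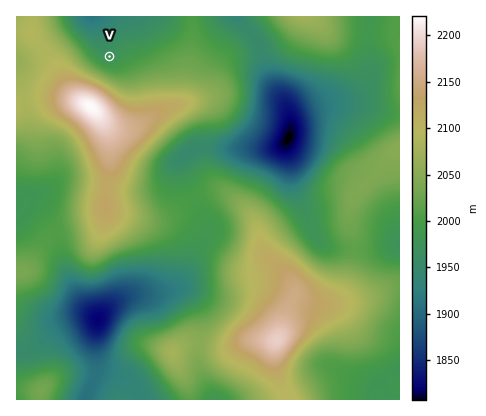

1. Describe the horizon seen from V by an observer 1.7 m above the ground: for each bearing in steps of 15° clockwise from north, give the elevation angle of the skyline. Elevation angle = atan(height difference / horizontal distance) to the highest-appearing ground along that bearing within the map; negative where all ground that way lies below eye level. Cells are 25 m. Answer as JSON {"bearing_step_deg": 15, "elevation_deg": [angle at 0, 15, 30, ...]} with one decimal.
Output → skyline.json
{"bearing_step_deg": 15, "elevation_deg": [-2.6, -2.0, -1.5, -0.8, 0.2, 0.9, 1.5, 2.3, 3.5, 5.0, 5.8, 7.1, 9.5, 11.4, 11.5, 10.2, 8.3, 6.7, 5.5, 3.9, 2.9, -0.6, -2.8, -2.9]}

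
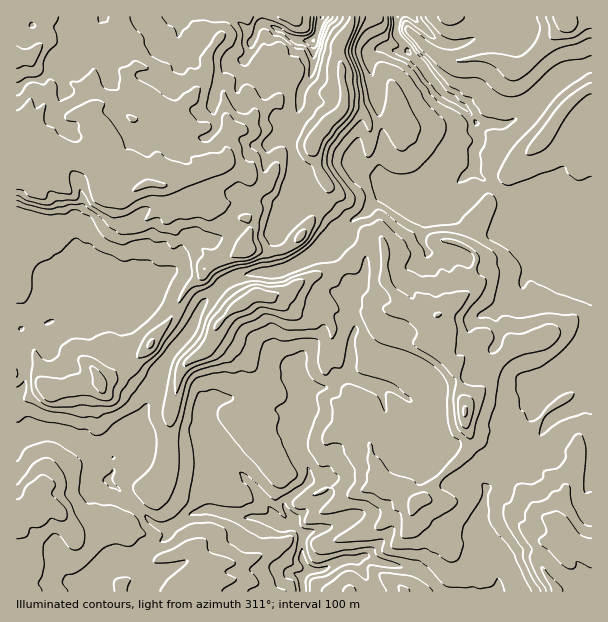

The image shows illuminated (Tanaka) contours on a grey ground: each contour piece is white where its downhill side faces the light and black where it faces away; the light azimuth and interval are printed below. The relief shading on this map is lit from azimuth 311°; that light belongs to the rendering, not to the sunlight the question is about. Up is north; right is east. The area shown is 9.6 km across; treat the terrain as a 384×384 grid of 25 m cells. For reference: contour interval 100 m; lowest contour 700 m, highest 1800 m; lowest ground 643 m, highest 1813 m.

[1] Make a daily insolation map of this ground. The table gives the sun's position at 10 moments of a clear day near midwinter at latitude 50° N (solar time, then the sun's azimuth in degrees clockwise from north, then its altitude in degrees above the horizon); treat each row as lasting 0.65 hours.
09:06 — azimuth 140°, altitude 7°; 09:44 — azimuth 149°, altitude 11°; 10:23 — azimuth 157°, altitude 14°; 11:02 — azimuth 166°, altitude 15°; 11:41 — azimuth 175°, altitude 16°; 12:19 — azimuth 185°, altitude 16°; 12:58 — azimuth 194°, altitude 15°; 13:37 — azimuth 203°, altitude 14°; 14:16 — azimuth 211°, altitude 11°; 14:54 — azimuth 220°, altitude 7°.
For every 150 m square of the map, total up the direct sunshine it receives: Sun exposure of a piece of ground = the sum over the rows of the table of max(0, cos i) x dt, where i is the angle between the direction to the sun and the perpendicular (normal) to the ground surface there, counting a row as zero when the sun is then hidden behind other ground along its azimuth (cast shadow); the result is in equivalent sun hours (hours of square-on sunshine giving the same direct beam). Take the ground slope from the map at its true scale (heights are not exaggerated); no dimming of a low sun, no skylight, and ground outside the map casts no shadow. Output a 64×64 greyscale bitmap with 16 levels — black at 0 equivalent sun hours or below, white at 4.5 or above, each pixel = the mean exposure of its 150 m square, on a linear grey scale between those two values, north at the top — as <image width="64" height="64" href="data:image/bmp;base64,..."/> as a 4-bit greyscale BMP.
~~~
<image width="64" height="64" href="data:image/bmp;base64,Qk12CAAAAAAAAHYAAAAoAAAAQAAAAEAAAAABAAQAAAAAAAAIAAATCwAAEwsAABAAAAAAAAAAAAAAABEREQAiIiIAMzMzAERERABVVVUAZmZmAHd3dwCIiIgAmZmZAKqqqgC7u7sAzMzMAN3d3QDu7u4A////AIdDMzREVVVERFVVeaqWMCRTIiEkeEERKbqYhmZ5piR4iYZmZURDQzNDM0MzRCEhAhAAABViAAFpmHZmZpqjNndWZleXZCEBd1QzNWdlREZlIQAAAgAAFpiHZVZnmVR4d0REaJl3eHMlZlQyIiR6mXFrcgAAE1iqmYdlVniFJnRnVVVoqod2iCATVlMAAAJ5lHrf3IV9/tuodmVniFR4VnWWV4mXeId4kwAjRDAAAAN0NGnO/4Oty5dURHmaqWRXU4eqmFRoiHZCAAABIxAAAAMwABR71kqpdlVViJlyJXUQervKMjRVUwJBAAAAAAAAA8pjEAJpZ4dnd2Z4hhNmQQCZiqYhEREAS7kwAAASIgI2OLuFM0eHmZmYhlZSRTABERNnMSEREAO5iIURNoiFhoyTOMzLt4asqHiXZiIhAAIRAzEBIhAAOXd3ZmVERke9QVhCbP3LcxMhI1ZBIyAAAzERJlVEIANkNXdmZlVCWqzDATMiSIdiABIRE0NDAAATQgAAE0RVRUIjVmZVVESaiJgiIzNDIAAAFnVFhkEREQFEEQESRXhjIiNFVVVUWZh1MkmXdkMQAAACiYh3QSMgAUQhABEjMjITNEVVRDWamFMiiaeHZCEAAAAol2VlIQEjVSEAAREEh0REREREWIiGMjSIiGdUIhEiIROYYyQxJFREEAAAE4h1ZVVVRER4h2MzRFaKdVQzREREZqlUITQyIzNCEBR4iHZmVXdTNoh2QzNEM0eGQjNFVVadpVZTNDIiE2aJmZuqiWRnqnZWd2REVUQyIkVTM1ZlVnuWVFQzQxABmazu7cvLl1Z5dURVREM0ZTI1VVQzZENVaIh2VENFMQCd7//t7/7JZEZ2ZSIjRWZkRWU0REUyI0VkR3ZVRDVlMUre3e7vyJl0NXd3VEVndkRUMTQhMyRmVEEVdTREM0VmhZVXq7lpqXQ1eJmZh3dUNFMRIAAiaGZVQAFWVERDM0WVIAARVEebhDSau6mYhkM1i6MAJpqWVVdxADZVVmUyNDQAAANAFauFM67+7bqFVEV4mmWqhlRmmoUhJoh3ZmQjJBAAJAAROupSPP/+uWVWZlaKdVVVVovKNFMTm6mHZkMkEAIQABEU7nIAW8qXZmioVGdmZWis7ZZCZiFazuuGUyQhIhABERE5hBAGqodnnMymVmVHvdp1VmIngjRZzLl1IhEhAAEREQKWIRSZiKu87+xmdEmVNEVmZAEyAAAVeHViEQEiIRIRAEhBI3q83M3uyoRWhjZnhmVCAAAAAAATZZqXUyMzMiEQBmIhGe/t/9l3ZWh1mZhnZmYQAAAAAAA1dlVlMjRDMhETdCECnu/9h2VVNUdUUyEBe5YxAAAAAAF2VmiFM0QzISJ3QhADzZm4ZUJEQiRDMQAVqnQQAAAAAXZWVWdlRERDMjqmIAAAAlqWV3UkdhIgAAA3dTIAAAAjZVZmZWVVVWVCFeoxAAAAAnqod1VkEQAAAAFVQyEBIzRVZmVVVmZ2ZlQ1jMYgAAAAAjV4ZEMgAAABEiREMSMzNGZ3ZUVWaIhmeGUTv+xRAAAAAUZVVWQQABE1VDMzNEREZ4eHZmiaqaiKhjADruyaggAAI1VVRDASNVMhITVVVEQjR4dnit3KnLqVEBIiIgCPggESRlMiApuVEAASRVVVRERnd3iLzf/c7JVXYxFCABWqYhJWMQAREQAAETNVVVVVVmVXiJnJeu3szsyZY0YxAEqnMBEAAAAAAAE0QzRVVVVniqqJvd60a4vN25ZVZ1MgBruDAAAAAAAAAkVENFVVVd////3/7+x1ZERUVlIlUyEDqrkgAAAQAAACRTVlRVVV//3//LmZzuyoZDNENGZlIiN7pjAAASIQAREzR2VVVVXoaNtYZCE67+7bhlZXebZERpghEAEiIhAAEQJ2ZlVVZmRGZGhmQyEzJZztyomTeGVYcQABEjREVTAAF4d2ZVZmRFVUiVVDIhARAUjMpkI3ZWURETVGd2ZVZRFTWId2VWZEVUV3VEMjAhABNFdhIQRXpyIjWXiZh2VnQzI2mph1ZmVmVlREVTEBETIQATEAAljbZVRJd4iIdlVEQyJruGVVhnVTEkVlISIREAARIxAAJWiYdkd2d4h2VnE0IRW5ZER3UQA0VkJEQ0MzEBNZlyARFcuYV3ZmZ3dUIzIhEEl1RDIhFFVDI2eImoVDAzM0VSERfNt2Z2VVVVUhAAEQFZdUIyIWh0ElZERDIQARAERGQREZ25M1VDIiIRZ3YxERiWUDJhATRFQQAAAkEAAAA2YxEQB5YRNDIQAAOHd3UhEqpwISIAASEAEyECdhEAAANDEyITZBEzMhAAN3Z3dkIQO7ERAhESABNDEREVQRABIRMSM1RDIjIhEAWad5qoUxACpBARMiIRNDEQEAFREQE0I0ACVEMSIREAS6mYmrqFMQALuCIQETNEVnQAAEMBASJDMRRVQhEAAAO7u6mYiqdTIAzHMjJERCJCERESRBEBIiIQE0IRAAAAKburuoQ1qoZDIkiEIiJTQxAAASNHZSAjMQASMiIAAAKYMRIzEAFbuplwA6qGETRCERIiIzi3EBEhAAJXZTABF2AAAAAAARbO3KEANEZRIzQzIjIjNXcwEAAAARWIiUF2ADZSABEhI5/+0QATQ3YTQxJCIiIQEWIABqUAAXmacTAFuph1RDM0bNzXV6dkRiRDMyIRAAAEp0enUwABR4dAAEiIiHZVVWeHNU"/>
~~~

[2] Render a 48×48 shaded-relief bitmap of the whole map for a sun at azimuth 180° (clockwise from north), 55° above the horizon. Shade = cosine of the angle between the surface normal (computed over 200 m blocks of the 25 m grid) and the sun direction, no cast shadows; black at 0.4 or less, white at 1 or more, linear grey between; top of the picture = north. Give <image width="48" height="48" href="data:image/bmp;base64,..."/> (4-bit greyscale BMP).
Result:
<image width="48" height="48" href="data:image/bmp;base64,Qk32BAAAAAAAAHYAAAAoAAAAMAAAADAAAAABAAQAAAAAAIAEAAATCwAAEwsAABAAAAAAAAAAAAAAABEREQAiIiIAMzMzAERERABVVVUAZmZmAHd3dwCIiIgAmZmZAKqqqgC7u7sAzMzMAN3d3QDu7u4A////AMy7u6qaqqmqqrqIJyAkWpMTnd3Mu8uZzMurzLqZm6qaq7qYipYhN2RYzdzLu6urzLqr3cu6maqqmIiszO/amK3e3cy7y5q8zLq83czMyGmqhlaKrL7//s7/7bu8y6m7uszd27zMuFRndmZDOqet79ru3Lq8y7q7pt3uuKu6esgyJFZla9yoitvNzMu7u5mqU73cZoh1vuyWaLy93c3dy7y93MzLqIh2VmqmV3ZZ3czMzd3f67q97tyquqvKiHVXeDaHiYebu8u7u6ve7HmYvdtzaJm7mHZnmER3irupibqruqzd3KqpiZZEWbu8uHh2mlRWiquomaqqq83LmN3MqnZ4h73cuph4mnVFaKy6qqqZrNzJic3cuomqqJ3bqqiJqpdnm93LurqJvMypm5vcupq7u77bqaqImcu83u3Mu9uazLqaq4iruZq7u7+6qpqXaN7///7tysubu6qqu5eaupqqqo6aqqqpd87v///t2Zucuqq7u6iJqJqaqGeaqqqrqZve7v682nyt3LvLqrp3Zqq7uXN6mqqaqphmi8mszHzO7t3Km823i8zLzKZ5q7upmqhFZ2WszYju/+26u73rvdy83cqZvdzLmZmIhzaK7dKP7ty73arcu83e3aq5vu7suZmJhWiHjbkF7LvN7trMrN3d3Kiqis3cyqiIiJiIRrxxvL3u//27u8zLu5dXdVaautu5iZmZdKzDPN7//u27y8zLu5llZUM2mdzMqZqql3zJBe7/7Lururu6iKu6hmZFaMu8y6qqqonegBnKq7qrmaqYZXvLqYh2aLu7vLu7u5fO6AAABqu8ubl2VleqqpiJmqvLu7vMzLmO3et2EDisyql1V3eZmpmaqrzMu7zd3NyX3+7u7EN6uqqYeJqXeJqqqqvMzM7u7u63ed697Ml4q6mIqqhEaKu7qqvMzN3v//7cyndnfau3ioVFZUNGiau7u7zd3d7u7/7+7biag6vbZDElMjWbqqq7u+///t7+3d3dzLmbp3zdpAJoiImbq7u7u+7//t7u7u3Lq6qsupzcl0irqYiJrMu7u+7e3sur7u3d3Ly8u7yTR5u7upd4zcu7u7q7vbuYmavN7tyaq8sRaszcvLl5vNzLvKq6vKupd3eJvLZmrOgnvd3dy8uam93Mu7u6qqu5eHiGaHVkjOmLzd3dzLuph67busuomauZmZqYWImod5us3czMzLqYh1nbqql3q6mbu8upaIqqpjq77My6qpepl1OsuniYm6ipmamHZjaLyES7uJupdkbcy5RMy1iYZ4iHiHeqhUZ7uYZ7dImXQVvN3clGzGZ5hnZ5mHeKp4eJm2iZNJl0F97c3tyDbMqJl3iqqYdopoeZm1aoFZdAbe7d3t3JVe2piJqqmHd4p3eZmWSVBWEC3O7ty83cuLu7qZqpdniJqqWJciKDCEAcuomqh53u7He7unmoeJiJrJhkEmBXa6bbiJh3d3nv/oeau5ioiZmIaGxVruAJnMrFney5mZi/7Zmaq7ioeYiGMn1a76EEzKlgvu3Lqqie7Q=="/>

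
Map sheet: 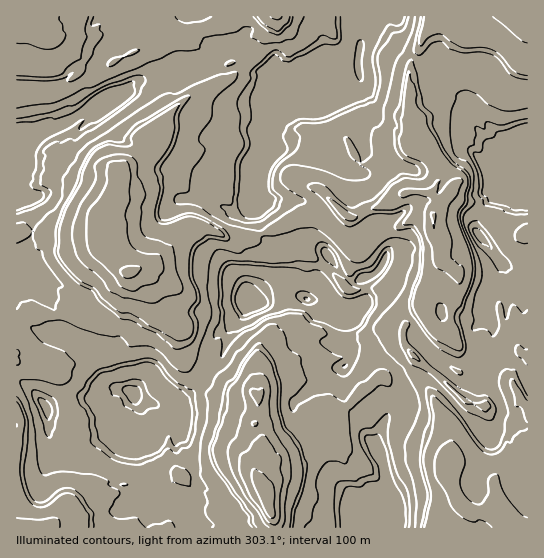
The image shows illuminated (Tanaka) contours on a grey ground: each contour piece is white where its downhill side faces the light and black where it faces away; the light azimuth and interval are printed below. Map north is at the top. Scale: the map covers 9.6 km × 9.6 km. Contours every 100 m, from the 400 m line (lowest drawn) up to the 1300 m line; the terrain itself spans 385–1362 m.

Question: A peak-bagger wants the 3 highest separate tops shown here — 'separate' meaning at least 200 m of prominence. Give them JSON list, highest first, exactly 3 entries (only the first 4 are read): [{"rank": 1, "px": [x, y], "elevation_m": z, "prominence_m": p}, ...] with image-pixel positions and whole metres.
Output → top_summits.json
[{"rank": 1, "px": [266, 493], "elevation_m": 1362, "prominence_m": 977}, {"rank": 2, "px": [127, 274], "elevation_m": 1351, "prominence_m": 613}, {"rank": 3, "px": [434, 215], "elevation_m": 1201, "prominence_m": 382}]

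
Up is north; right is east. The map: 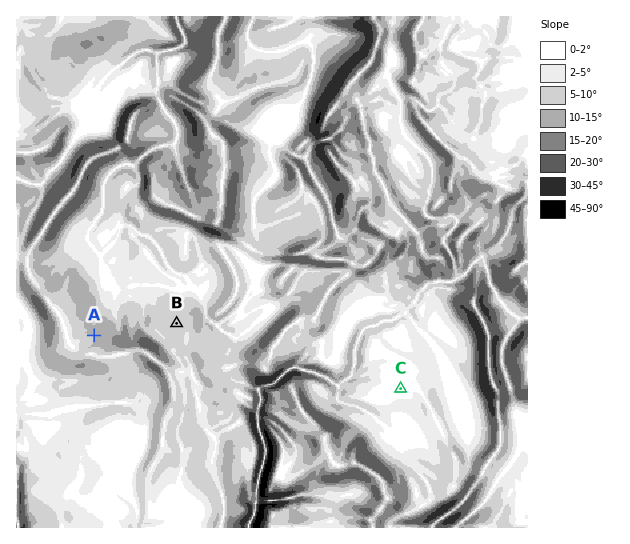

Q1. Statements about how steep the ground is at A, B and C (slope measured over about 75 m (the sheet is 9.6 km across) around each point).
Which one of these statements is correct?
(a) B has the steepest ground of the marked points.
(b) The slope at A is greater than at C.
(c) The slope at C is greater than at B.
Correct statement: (b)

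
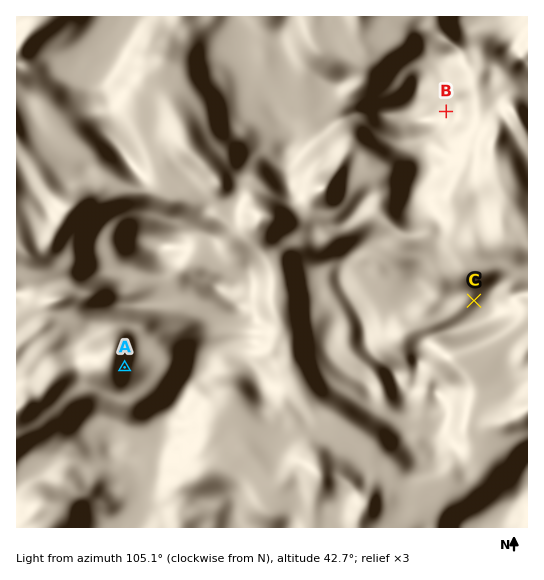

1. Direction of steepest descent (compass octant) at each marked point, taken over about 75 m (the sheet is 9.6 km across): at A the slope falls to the W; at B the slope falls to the E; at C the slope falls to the NW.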